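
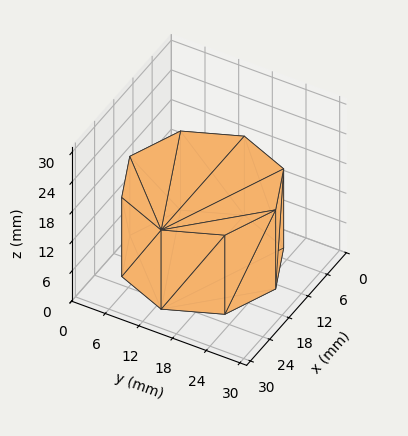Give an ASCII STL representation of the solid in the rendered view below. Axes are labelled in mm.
Reading the render: the shape is a regular 8-sided prism (a cylinder approximated with 8 flat sides), circumscribed radius ≈ 13 mm, height ≈ 16 mm (dimensions read to the nearest mm from the axis ticks). For the STL, each face is triangulated and given an outward normal.

solid part
  facet normal 0.0000 0.0000 -1.0000
    outer loop
      vertex 13.00 26.00 0.00
      vertex 22.19 22.19 0.00
      vertex 26.00 13.00 0.00
    endloop
  endfacet
  facet normal 0.0000 0.0000 -1.0000
    outer loop
      vertex 3.81 22.19 0.00
      vertex 13.00 26.00 0.00
      vertex 26.00 13.00 0.00
    endloop
  endfacet
  facet normal 0.0000 0.0000 -1.0000
    outer loop
      vertex 0.00 13.00 0.00
      vertex 3.81 22.19 0.00
      vertex 26.00 13.00 0.00
    endloop
  endfacet
  facet normal 0.0000 0.0000 -1.0000
    outer loop
      vertex 3.81 3.81 0.00
      vertex 0.00 13.00 0.00
      vertex 26.00 13.00 0.00
    endloop
  endfacet
  facet normal 0.0000 0.0000 -1.0000
    outer loop
      vertex 13.00 0.00 0.00
      vertex 3.81 3.81 0.00
      vertex 26.00 13.00 0.00
    endloop
  endfacet
  facet normal 0.0000 0.0000 -1.0000
    outer loop
      vertex 22.19 3.81 0.00
      vertex 13.00 0.00 0.00
      vertex 26.00 13.00 0.00
    endloop
  endfacet
  facet normal 0.0000 0.0000 1.0000
    outer loop
      vertex 26.00 13.00 16.00
      vertex 22.19 22.19 16.00
      vertex 13.00 26.00 16.00
    endloop
  endfacet
  facet normal 0.0000 0.0000 1.0000
    outer loop
      vertex 26.00 13.00 16.00
      vertex 13.00 26.00 16.00
      vertex 3.81 22.19 16.00
    endloop
  endfacet
  facet normal 0.0000 0.0000 1.0000
    outer loop
      vertex 26.00 13.00 16.00
      vertex 3.81 22.19 16.00
      vertex 0.00 13.00 16.00
    endloop
  endfacet
  facet normal 0.0000 0.0000 1.0000
    outer loop
      vertex 26.00 13.00 16.00
      vertex 0.00 13.00 16.00
      vertex 3.81 3.81 16.00
    endloop
  endfacet
  facet normal 0.0000 0.0000 1.0000
    outer loop
      vertex 26.00 13.00 16.00
      vertex 3.81 3.81 16.00
      vertex 13.00 0.00 16.00
    endloop
  endfacet
  facet normal 0.0000 0.0000 1.0000
    outer loop
      vertex 26.00 13.00 16.00
      vertex 13.00 0.00 16.00
      vertex 22.19 3.81 16.00
    endloop
  endfacet
  facet normal 0.9238 0.3830 0.0000
    outer loop
      vertex 26.00 13.00 0.00
      vertex 22.19 22.19 0.00
      vertex 22.19 22.19 16.00
    endloop
  endfacet
  facet normal 0.9238 0.3830 0.0000
    outer loop
      vertex 26.00 13.00 0.00
      vertex 22.19 22.19 16.00
      vertex 26.00 13.00 16.00
    endloop
  endfacet
  facet normal 0.3830 0.9238 0.0000
    outer loop
      vertex 22.19 22.19 0.00
      vertex 13.00 26.00 0.00
      vertex 13.00 26.00 16.00
    endloop
  endfacet
  facet normal 0.3830 0.9238 0.0000
    outer loop
      vertex 22.19 22.19 0.00
      vertex 13.00 26.00 16.00
      vertex 22.19 22.19 16.00
    endloop
  endfacet
  facet normal -0.3830 0.9238 0.0000
    outer loop
      vertex 13.00 26.00 0.00
      vertex 3.81 22.19 0.00
      vertex 3.81 22.19 16.00
    endloop
  endfacet
  facet normal -0.3830 0.9238 0.0000
    outer loop
      vertex 13.00 26.00 0.00
      vertex 3.81 22.19 16.00
      vertex 13.00 26.00 16.00
    endloop
  endfacet
  facet normal -0.9238 0.3830 0.0000
    outer loop
      vertex 3.81 22.19 0.00
      vertex 0.00 13.00 0.00
      vertex 0.00 13.00 16.00
    endloop
  endfacet
  facet normal -0.9238 0.3830 0.0000
    outer loop
      vertex 3.81 22.19 0.00
      vertex 0.00 13.00 16.00
      vertex 3.81 22.19 16.00
    endloop
  endfacet
  facet normal -0.9238 -0.3830 0.0000
    outer loop
      vertex 0.00 13.00 0.00
      vertex 3.81 3.81 0.00
      vertex 3.81 3.81 16.00
    endloop
  endfacet
  facet normal -0.9238 -0.3830 0.0000
    outer loop
      vertex 0.00 13.00 0.00
      vertex 3.81 3.81 16.00
      vertex 0.00 13.00 16.00
    endloop
  endfacet
  facet normal -0.3830 -0.9238 0.0000
    outer loop
      vertex 3.81 3.81 0.00
      vertex 13.00 0.00 0.00
      vertex 13.00 0.00 16.00
    endloop
  endfacet
  facet normal -0.3830 -0.9238 0.0000
    outer loop
      vertex 3.81 3.81 0.00
      vertex 13.00 0.00 16.00
      vertex 3.81 3.81 16.00
    endloop
  endfacet
  facet normal 0.3830 -0.9238 0.0000
    outer loop
      vertex 13.00 0.00 0.00
      vertex 22.19 3.81 0.00
      vertex 22.19 3.81 16.00
    endloop
  endfacet
  facet normal 0.3830 -0.9238 0.0000
    outer loop
      vertex 13.00 0.00 0.00
      vertex 22.19 3.81 16.00
      vertex 13.00 0.00 16.00
    endloop
  endfacet
  facet normal 0.9238 -0.3830 0.0000
    outer loop
      vertex 22.19 3.81 0.00
      vertex 26.00 13.00 0.00
      vertex 26.00 13.00 16.00
    endloop
  endfacet
  facet normal 0.9238 -0.3830 0.0000
    outer loop
      vertex 22.19 3.81 0.00
      vertex 26.00 13.00 16.00
      vertex 22.19 3.81 16.00
    endloop
  endfacet
endsolid part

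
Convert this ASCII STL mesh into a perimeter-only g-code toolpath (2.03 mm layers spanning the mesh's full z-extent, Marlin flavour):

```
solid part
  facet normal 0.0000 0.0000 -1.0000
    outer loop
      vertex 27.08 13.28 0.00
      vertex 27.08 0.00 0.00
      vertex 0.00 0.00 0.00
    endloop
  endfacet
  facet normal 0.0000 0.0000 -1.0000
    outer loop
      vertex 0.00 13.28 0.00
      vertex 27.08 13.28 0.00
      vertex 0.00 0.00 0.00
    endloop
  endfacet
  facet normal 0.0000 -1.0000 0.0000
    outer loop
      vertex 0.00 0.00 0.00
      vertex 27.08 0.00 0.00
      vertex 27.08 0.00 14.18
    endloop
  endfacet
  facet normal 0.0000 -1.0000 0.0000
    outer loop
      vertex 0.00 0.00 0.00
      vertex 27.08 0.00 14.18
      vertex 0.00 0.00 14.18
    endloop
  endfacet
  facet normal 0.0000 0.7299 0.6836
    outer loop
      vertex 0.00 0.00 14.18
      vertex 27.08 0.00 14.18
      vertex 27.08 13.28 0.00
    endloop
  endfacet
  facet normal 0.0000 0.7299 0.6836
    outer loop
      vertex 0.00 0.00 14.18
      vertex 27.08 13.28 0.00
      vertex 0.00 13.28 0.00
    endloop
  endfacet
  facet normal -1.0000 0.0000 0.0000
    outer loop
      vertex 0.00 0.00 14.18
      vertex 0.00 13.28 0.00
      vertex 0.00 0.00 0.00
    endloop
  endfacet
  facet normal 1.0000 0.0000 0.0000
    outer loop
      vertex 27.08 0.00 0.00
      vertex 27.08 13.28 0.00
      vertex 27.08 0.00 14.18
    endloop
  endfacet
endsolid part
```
; perimeter-only toolpath
G21 ; units = mm
G90 ; absolute positioning
G28 ; home
; layer 1
G0 Z2.03
G0 X0.00 Y0.00
G1 X27.08 Y0.00
G1 X27.08 Y11.38
G1 X0.00 Y11.38
G1 X0.00 Y0.00
; layer 2
G0 Z4.05
G0 X0.00 Y0.00
G1 X27.08 Y0.00
G1 X27.08 Y9.49
G1 X0.00 Y9.49
G1 X0.00 Y0.00
; layer 3
G0 Z6.08
G0 X0.00 Y0.00
G1 X27.08 Y0.00
G1 X27.08 Y7.59
G1 X0.00 Y7.59
G1 X0.00 Y0.00
; layer 4
G0 Z8.10
G0 X0.00 Y0.00
G1 X27.08 Y0.00
G1 X27.08 Y5.69
G1 X0.00 Y5.69
G1 X0.00 Y0.00
; layer 5
G0 Z10.13
G0 X0.00 Y0.00
G1 X27.08 Y0.00
G1 X27.08 Y3.79
G1 X0.00 Y3.79
G1 X0.00 Y0.00
; layer 6
G0 Z12.15
G0 X0.00 Y0.00
G1 X27.08 Y0.00
G1 X27.08 Y1.90
G1 X0.00 Y1.90
G1 X0.00 Y0.00
M2 ; end

The solid is a wedge (ramp): 27.1 × 13.3 mm base, rising to 14.2 mm along the y=0 edge and sloping linearly to z=0 at y=13.3. Slicing at Δz = 2.03 mm — 7 equal slices spanning the solid's height, so layer i sits at z = i·h/7 — gives 6 non-empty perimeters. Each is a 4-segment closed polygon; G0 lifts to the layer z and rapids to the start vertex, then G1 traces the edges. The cross-section shrinks linearly with z (the slice at the apex is degenerate and omitted).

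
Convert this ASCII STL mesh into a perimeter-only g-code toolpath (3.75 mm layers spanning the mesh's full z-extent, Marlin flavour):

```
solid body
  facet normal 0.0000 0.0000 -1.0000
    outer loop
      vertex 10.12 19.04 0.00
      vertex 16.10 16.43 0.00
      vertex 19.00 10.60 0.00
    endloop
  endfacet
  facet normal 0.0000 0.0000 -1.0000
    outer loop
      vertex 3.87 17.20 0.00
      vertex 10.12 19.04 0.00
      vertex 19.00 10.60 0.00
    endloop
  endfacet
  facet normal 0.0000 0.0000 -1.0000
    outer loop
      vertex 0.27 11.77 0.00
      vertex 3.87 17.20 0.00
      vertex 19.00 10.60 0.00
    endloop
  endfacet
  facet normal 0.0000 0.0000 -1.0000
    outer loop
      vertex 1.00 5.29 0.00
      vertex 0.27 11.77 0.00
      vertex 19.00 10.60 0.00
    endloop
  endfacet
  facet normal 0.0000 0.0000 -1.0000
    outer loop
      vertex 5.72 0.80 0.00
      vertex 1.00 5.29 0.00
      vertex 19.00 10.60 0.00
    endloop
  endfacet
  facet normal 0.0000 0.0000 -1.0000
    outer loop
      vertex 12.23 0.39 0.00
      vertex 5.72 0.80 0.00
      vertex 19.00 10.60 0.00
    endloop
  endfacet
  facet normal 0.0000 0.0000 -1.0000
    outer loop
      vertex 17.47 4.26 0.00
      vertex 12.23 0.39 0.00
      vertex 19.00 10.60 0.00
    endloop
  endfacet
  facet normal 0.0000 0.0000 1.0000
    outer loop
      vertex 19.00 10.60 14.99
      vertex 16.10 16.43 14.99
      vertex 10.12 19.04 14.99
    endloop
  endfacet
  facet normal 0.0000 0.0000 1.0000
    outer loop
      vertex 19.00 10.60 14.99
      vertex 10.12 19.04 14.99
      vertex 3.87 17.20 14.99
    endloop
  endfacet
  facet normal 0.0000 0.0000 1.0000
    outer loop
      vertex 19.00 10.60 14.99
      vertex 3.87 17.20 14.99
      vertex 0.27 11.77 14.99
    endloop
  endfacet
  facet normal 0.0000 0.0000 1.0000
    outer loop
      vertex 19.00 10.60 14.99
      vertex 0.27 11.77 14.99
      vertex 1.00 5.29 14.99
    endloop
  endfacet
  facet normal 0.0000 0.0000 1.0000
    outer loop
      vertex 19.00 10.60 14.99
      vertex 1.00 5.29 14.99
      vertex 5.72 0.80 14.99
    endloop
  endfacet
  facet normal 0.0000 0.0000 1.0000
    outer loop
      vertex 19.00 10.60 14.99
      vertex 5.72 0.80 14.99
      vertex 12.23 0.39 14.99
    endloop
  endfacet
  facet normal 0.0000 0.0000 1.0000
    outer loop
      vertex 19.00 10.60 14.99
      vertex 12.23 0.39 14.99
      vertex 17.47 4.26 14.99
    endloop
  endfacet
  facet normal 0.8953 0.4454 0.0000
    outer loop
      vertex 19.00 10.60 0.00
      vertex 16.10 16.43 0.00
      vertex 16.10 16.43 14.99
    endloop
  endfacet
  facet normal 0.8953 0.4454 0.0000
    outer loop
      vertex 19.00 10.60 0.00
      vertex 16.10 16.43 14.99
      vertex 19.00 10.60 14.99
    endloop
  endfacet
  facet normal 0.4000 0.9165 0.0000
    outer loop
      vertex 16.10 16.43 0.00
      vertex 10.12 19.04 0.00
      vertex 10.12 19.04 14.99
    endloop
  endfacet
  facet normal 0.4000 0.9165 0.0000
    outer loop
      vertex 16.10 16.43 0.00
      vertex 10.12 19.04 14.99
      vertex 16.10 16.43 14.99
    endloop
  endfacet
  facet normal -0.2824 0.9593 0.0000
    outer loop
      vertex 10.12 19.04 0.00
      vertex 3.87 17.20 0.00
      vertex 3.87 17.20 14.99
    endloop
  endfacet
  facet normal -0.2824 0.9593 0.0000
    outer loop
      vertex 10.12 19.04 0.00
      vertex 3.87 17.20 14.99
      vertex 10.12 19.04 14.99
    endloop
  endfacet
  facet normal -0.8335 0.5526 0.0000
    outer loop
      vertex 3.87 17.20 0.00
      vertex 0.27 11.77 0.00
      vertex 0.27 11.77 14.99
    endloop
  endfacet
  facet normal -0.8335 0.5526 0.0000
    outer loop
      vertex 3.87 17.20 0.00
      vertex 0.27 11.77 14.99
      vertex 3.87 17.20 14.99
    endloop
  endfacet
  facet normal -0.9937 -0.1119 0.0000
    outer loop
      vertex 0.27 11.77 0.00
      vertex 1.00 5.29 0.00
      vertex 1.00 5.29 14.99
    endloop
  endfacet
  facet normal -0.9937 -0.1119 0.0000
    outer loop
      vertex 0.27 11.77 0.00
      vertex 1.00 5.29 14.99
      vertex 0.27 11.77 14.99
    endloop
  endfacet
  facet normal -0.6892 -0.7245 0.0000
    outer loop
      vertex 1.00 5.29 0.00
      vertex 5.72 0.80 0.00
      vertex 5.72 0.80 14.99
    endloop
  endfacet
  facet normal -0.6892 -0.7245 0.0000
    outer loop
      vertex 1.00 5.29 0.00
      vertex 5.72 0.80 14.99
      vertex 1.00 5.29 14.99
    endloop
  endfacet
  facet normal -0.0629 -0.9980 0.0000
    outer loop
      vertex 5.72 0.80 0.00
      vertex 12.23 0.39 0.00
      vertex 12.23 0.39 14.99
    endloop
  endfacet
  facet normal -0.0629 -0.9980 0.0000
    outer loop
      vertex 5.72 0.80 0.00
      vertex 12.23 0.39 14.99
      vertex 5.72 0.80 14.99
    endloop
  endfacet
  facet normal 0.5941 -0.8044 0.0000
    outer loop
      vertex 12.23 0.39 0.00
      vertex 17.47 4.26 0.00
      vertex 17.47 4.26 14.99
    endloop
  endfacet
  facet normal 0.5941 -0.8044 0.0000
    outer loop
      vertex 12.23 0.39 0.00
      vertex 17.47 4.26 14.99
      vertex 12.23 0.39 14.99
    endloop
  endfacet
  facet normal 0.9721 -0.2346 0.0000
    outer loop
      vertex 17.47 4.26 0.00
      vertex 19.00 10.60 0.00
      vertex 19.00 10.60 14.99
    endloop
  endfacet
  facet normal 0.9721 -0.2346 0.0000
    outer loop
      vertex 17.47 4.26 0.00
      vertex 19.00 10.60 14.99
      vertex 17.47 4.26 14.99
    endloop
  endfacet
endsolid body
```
; perimeter-only toolpath
G21 ; units = mm
G90 ; absolute positioning
G28 ; home
; layer 1
G0 Z3.75
G0 X19.00 Y10.60
G1 X16.10 Y16.43
G1 X10.12 Y19.04
G1 X3.87 Y17.20
G1 X0.27 Y11.77
G1 X1.00 Y5.29
G1 X5.72 Y0.80
G1 X12.23 Y0.39
G1 X17.47 Y4.26
G1 X19.00 Y10.60
; layer 2
G0 Z7.50
G0 X19.00 Y10.60
G1 X16.10 Y16.43
G1 X10.12 Y19.04
G1 X3.87 Y17.20
G1 X0.27 Y11.77
G1 X1.00 Y5.29
G1 X5.72 Y0.80
G1 X12.23 Y0.39
G1 X17.47 Y4.26
G1 X19.00 Y10.60
; layer 3
G0 Z11.24
G0 X19.00 Y10.60
G1 X16.10 Y16.43
G1 X10.12 Y19.04
G1 X3.87 Y17.20
G1 X0.27 Y11.77
G1 X1.00 Y5.29
G1 X5.72 Y0.80
G1 X12.23 Y0.39
G1 X17.47 Y4.26
G1 X19.00 Y10.60
; layer 4
G0 Z14.99
G0 X19.00 Y10.60
G1 X16.10 Y16.43
G1 X10.12 Y19.04
G1 X3.87 Y17.20
G1 X0.27 Y11.77
G1 X1.00 Y5.29
G1 X5.72 Y0.80
G1 X12.23 Y0.39
G1 X17.47 Y4.26
G1 X19.00 Y10.60
M2 ; end

The solid is a regular 9-sided prism (a cylinder approximated with 9 flat sides), circumscribed radius ≈ 9.53 mm, height ≈ 15 mm. Slicing at Δz = 3.75 mm — 4 equal slices spanning the solid's height, so layer i sits at z = i·h/4 — gives 4 non-empty perimeters. Each is a 9-segment closed polygon; G0 lifts to the layer z and rapids to the start vertex, then G1 traces the edges.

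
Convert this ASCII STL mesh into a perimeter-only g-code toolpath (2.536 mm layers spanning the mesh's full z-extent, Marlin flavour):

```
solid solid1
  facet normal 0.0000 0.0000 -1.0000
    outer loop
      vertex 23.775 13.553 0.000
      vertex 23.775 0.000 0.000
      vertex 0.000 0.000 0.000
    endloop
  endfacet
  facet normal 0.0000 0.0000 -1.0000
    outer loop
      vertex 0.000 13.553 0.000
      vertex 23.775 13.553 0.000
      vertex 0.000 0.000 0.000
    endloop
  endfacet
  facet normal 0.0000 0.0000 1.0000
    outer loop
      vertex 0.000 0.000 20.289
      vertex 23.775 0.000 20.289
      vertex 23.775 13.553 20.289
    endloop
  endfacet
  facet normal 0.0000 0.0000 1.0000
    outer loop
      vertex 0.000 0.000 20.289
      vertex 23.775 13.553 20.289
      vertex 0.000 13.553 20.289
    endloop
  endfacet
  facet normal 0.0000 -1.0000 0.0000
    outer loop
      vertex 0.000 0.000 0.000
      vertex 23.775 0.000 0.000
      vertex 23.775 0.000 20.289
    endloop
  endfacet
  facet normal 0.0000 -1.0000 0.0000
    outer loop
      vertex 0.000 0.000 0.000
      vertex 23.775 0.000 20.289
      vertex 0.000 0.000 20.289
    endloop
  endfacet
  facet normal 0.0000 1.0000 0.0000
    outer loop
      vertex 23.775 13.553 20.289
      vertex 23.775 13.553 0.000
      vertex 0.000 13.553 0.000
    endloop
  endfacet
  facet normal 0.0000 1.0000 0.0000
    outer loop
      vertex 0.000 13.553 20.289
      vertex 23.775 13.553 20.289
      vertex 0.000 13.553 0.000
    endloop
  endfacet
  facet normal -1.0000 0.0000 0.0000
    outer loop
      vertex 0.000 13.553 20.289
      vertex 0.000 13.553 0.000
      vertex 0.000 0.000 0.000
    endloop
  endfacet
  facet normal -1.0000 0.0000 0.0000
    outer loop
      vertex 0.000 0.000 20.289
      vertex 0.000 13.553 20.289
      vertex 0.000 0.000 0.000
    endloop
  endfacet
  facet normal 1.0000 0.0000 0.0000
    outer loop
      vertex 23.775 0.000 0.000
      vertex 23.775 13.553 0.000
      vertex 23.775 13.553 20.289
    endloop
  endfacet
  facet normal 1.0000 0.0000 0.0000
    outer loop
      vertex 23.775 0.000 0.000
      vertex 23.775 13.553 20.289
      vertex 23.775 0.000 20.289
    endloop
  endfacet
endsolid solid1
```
; perimeter-only toolpath
G21 ; units = mm
G90 ; absolute positioning
G28 ; home
; layer 1
G0 Z2.536
G0 X0.000 Y0.000
G1 X23.775 Y0.000
G1 X23.775 Y13.553
G1 X0.000 Y13.553
G1 X0.000 Y0.000
; layer 2
G0 Z5.072
G0 X0.000 Y0.000
G1 X23.775 Y0.000
G1 X23.775 Y13.553
G1 X0.000 Y13.553
G1 X0.000 Y0.000
; layer 3
G0 Z7.608
G0 X0.000 Y0.000
G1 X23.775 Y0.000
G1 X23.775 Y13.553
G1 X0.000 Y13.553
G1 X0.000 Y0.000
; layer 4
G0 Z10.145
G0 X0.000 Y0.000
G1 X23.775 Y0.000
G1 X23.775 Y13.553
G1 X0.000 Y13.553
G1 X0.000 Y0.000
; layer 5
G0 Z12.681
G0 X0.000 Y0.000
G1 X23.775 Y0.000
G1 X23.775 Y13.553
G1 X0.000 Y13.553
G1 X0.000 Y0.000
; layer 6
G0 Z15.217
G0 X0.000 Y0.000
G1 X23.775 Y0.000
G1 X23.775 Y13.553
G1 X0.000 Y13.553
G1 X0.000 Y0.000
; layer 7
G0 Z17.753
G0 X0.000 Y0.000
G1 X23.775 Y0.000
G1 X23.775 Y13.553
G1 X0.000 Y13.553
G1 X0.000 Y0.000
; layer 8
G0 Z20.289
G0 X0.000 Y0.000
G1 X23.775 Y0.000
G1 X23.775 Y13.553
G1 X0.000 Y13.553
G1 X0.000 Y0.000
M2 ; end

The solid is a rectangular box, roughly 23.8 × 13.6 mm footprint and 20.3 mm tall. Slicing at Δz = 2.536 mm — 8 equal slices spanning the solid's height, so layer i sits at z = i·h/8 — gives 8 non-empty perimeters. Each is a 4-segment closed polygon; G0 lifts to the layer z and rapids to the start vertex, then G1 traces the edges.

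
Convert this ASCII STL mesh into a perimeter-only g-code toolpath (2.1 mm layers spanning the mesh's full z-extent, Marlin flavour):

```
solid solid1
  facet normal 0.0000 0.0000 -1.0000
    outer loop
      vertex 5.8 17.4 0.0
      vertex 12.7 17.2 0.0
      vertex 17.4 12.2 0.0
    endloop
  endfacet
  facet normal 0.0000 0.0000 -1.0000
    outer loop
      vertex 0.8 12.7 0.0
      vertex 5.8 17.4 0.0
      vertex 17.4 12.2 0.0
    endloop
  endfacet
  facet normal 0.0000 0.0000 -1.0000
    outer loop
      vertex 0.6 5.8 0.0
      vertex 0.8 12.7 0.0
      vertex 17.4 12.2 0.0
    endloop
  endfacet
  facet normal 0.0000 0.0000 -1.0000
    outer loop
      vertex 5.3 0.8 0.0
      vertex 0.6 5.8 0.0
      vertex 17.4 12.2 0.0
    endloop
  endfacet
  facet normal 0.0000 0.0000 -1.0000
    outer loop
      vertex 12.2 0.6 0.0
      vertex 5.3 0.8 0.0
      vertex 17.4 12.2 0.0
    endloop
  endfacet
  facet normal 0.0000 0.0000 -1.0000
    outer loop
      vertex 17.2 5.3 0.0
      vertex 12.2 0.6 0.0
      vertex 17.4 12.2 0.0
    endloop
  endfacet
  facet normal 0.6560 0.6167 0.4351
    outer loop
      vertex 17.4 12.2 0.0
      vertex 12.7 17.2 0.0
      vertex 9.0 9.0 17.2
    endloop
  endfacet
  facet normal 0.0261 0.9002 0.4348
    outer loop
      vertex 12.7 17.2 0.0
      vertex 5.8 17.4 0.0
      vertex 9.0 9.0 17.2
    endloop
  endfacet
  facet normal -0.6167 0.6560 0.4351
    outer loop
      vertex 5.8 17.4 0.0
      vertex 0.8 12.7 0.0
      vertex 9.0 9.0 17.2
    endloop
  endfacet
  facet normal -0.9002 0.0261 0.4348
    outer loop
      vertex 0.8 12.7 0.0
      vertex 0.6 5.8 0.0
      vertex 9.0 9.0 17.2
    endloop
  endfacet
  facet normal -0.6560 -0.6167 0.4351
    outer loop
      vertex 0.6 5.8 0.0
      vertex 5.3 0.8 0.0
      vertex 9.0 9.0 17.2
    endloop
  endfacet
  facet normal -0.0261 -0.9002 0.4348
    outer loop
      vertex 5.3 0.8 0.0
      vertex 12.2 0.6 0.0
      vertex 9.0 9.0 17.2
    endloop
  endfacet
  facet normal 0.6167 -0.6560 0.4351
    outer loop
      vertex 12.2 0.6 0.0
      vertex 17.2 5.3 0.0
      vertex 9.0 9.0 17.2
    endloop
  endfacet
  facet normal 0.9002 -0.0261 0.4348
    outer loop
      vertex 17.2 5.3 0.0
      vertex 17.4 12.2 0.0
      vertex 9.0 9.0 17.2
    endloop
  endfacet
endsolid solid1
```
; perimeter-only toolpath
G21 ; units = mm
G90 ; absolute positioning
G28 ; home
; layer 1
G0 Z2.1
G0 X16.3 Y11.8
G1 X12.2 Y16.2
G1 X6.2 Y16.3
G1 X1.8 Y12.2
G1 X1.6 Y6.2
G1 X5.8 Y1.8
G1 X11.8 Y1.6
G1 X16.2 Y5.8
G1 X16.3 Y11.8
; layer 2
G0 Z4.3
G0 X15.3 Y11.4
G1 X11.8 Y15.1
G1 X6.6 Y15.3
G1 X2.9 Y11.8
G1 X2.7 Y6.6
G1 X6.2 Y2.9
G1 X11.4 Y2.7
G1 X15.1 Y6.2
G1 X15.3 Y11.4
; layer 3
G0 Z6.4
G0 X14.2 Y11.0
G1 X11.3 Y14.1
G1 X7.0 Y14.2
G1 X3.9 Y11.3
G1 X3.8 Y7.0
G1 X6.7 Y3.9
G1 X11.0 Y3.8
G1 X14.1 Y6.7
G1 X14.2 Y11.0
; layer 4
G0 Z8.6
G0 X13.2 Y10.6
G1 X10.8 Y13.1
G1 X7.4 Y13.2
G1 X4.9 Y10.8
G1 X4.8 Y7.4
G1 X7.2 Y4.9
G1 X10.6 Y4.8
G1 X13.1 Y7.2
G1 X13.2 Y10.6
; layer 5
G0 Z10.8
G0 X12.1 Y10.2
G1 X10.4 Y12.1
G1 X7.8 Y12.1
G1 X5.9 Y10.4
G1 X5.8 Y7.8
G1 X7.6 Y5.9
G1 X10.2 Y5.8
G1 X12.1 Y7.6
G1 X12.1 Y10.2
; layer 6
G0 Z12.9
G0 X11.1 Y9.8
G1 X9.9 Y11.1
G1 X8.2 Y11.1
G1 X7.0 Y9.9
G1 X6.9 Y8.2
G1 X8.1 Y7.0
G1 X9.8 Y6.9
G1 X11.1 Y8.1
G1 X11.1 Y9.8
; layer 7
G0 Z15.0
G0 X10.1 Y9.4
G1 X9.5 Y10.0
G1 X8.6 Y10.1
G1 X8.0 Y9.5
G1 X8.0 Y8.6
G1 X8.5 Y8.0
G1 X9.4 Y8.0
G1 X10.0 Y8.5
G1 X10.1 Y9.4
M2 ; end

The solid is a regular 8-sided pyramid, base circumscribed radius ≈ 9 mm, apex at z ≈ 17.2 mm. Slicing at Δz = 2.1 mm — 8 equal slices spanning the solid's height, so layer i sits at z = i·h/8 — gives 7 non-empty perimeters. Each is a 8-segment closed polygon; G0 lifts to the layer z and rapids to the start vertex, then G1 traces the edges. The cross-section shrinks linearly with z (the slice at the apex is degenerate and omitted).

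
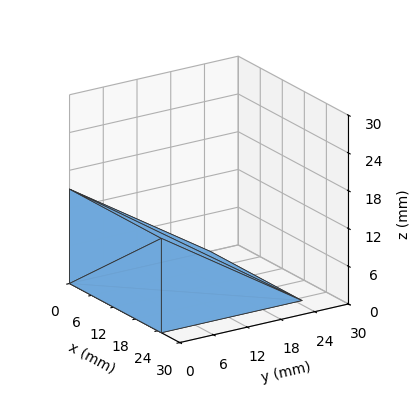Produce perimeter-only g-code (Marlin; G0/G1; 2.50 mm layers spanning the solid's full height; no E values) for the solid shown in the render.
Reading the render: the shape is a wedge (ramp): 25 × 25 mm base, rising to 15 mm along the y=0 edge and sloping linearly to z=0 at y=25 (dimensions read to the nearest mm from the axis ticks). For the g-code, the solid's height is divided into equal slices at the stated Δz and each level perimeter traced with G1 moves after a G0 lift.

; perimeter-only toolpath
G21 ; units = mm
G90 ; absolute positioning
G28 ; home
; layer 1
G0 Z2.50
G0 X0.00 Y0.00
G1 X25.00 Y0.00
G1 X25.00 Y20.83
G1 X0.00 Y20.83
G1 X0.00 Y0.00
; layer 2
G0 Z5.00
G0 X0.00 Y0.00
G1 X25.00 Y0.00
G1 X25.00 Y16.67
G1 X0.00 Y16.67
G1 X0.00 Y0.00
; layer 3
G0 Z7.50
G0 X0.00 Y0.00
G1 X25.00 Y0.00
G1 X25.00 Y12.50
G1 X0.00 Y12.50
G1 X0.00 Y0.00
; layer 4
G0 Z10.00
G0 X0.00 Y0.00
G1 X25.00 Y0.00
G1 X25.00 Y8.33
G1 X0.00 Y8.33
G1 X0.00 Y0.00
; layer 5
G0 Z12.50
G0 X0.00 Y0.00
G1 X25.00 Y0.00
G1 X25.00 Y4.17
G1 X0.00 Y4.17
G1 X0.00 Y0.00
M2 ; end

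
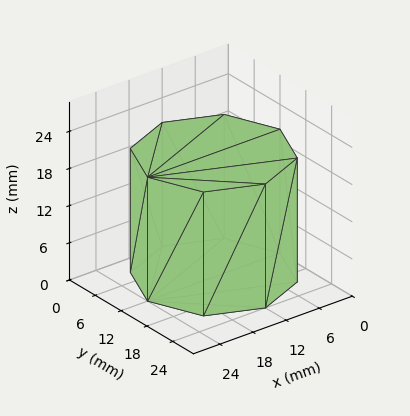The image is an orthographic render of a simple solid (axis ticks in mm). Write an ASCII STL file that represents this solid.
Reading the render: the shape is a regular 8-sided prism (a cylinder approximated with 8 flat sides), circumscribed radius ≈ 12 mm, height ≈ 20 mm (dimensions read to the nearest mm from the axis ticks). For the STL, each face is triangulated and given an outward normal.

solid part
  facet normal 0.0000 0.0000 -1.0000
    outer loop
      vertex 12.0 24.0 0.0
      vertex 20.5 20.5 0.0
      vertex 24.0 12.0 0.0
    endloop
  endfacet
  facet normal 0.0000 0.0000 -1.0000
    outer loop
      vertex 3.5 20.5 0.0
      vertex 12.0 24.0 0.0
      vertex 24.0 12.0 0.0
    endloop
  endfacet
  facet normal 0.0000 0.0000 -1.0000
    outer loop
      vertex 0.0 12.0 0.0
      vertex 3.5 20.5 0.0
      vertex 24.0 12.0 0.0
    endloop
  endfacet
  facet normal 0.0000 0.0000 -1.0000
    outer loop
      vertex 3.5 3.5 0.0
      vertex 0.0 12.0 0.0
      vertex 24.0 12.0 0.0
    endloop
  endfacet
  facet normal 0.0000 0.0000 -1.0000
    outer loop
      vertex 12.0 0.0 0.0
      vertex 3.5 3.5 0.0
      vertex 24.0 12.0 0.0
    endloop
  endfacet
  facet normal 0.0000 0.0000 -1.0000
    outer loop
      vertex 20.5 3.5 0.0
      vertex 12.0 0.0 0.0
      vertex 24.0 12.0 0.0
    endloop
  endfacet
  facet normal 0.0000 0.0000 1.0000
    outer loop
      vertex 24.0 12.0 20.0
      vertex 20.5 20.5 20.0
      vertex 12.0 24.0 20.0
    endloop
  endfacet
  facet normal 0.0000 0.0000 1.0000
    outer loop
      vertex 24.0 12.0 20.0
      vertex 12.0 24.0 20.0
      vertex 3.5 20.5 20.0
    endloop
  endfacet
  facet normal 0.0000 0.0000 1.0000
    outer loop
      vertex 24.0 12.0 20.0
      vertex 3.5 20.5 20.0
      vertex 0.0 12.0 20.0
    endloop
  endfacet
  facet normal 0.0000 0.0000 1.0000
    outer loop
      vertex 24.0 12.0 20.0
      vertex 0.0 12.0 20.0
      vertex 3.5 3.5 20.0
    endloop
  endfacet
  facet normal 0.0000 0.0000 1.0000
    outer loop
      vertex 24.0 12.0 20.0
      vertex 3.5 3.5 20.0
      vertex 12.0 0.0 20.0
    endloop
  endfacet
  facet normal 0.0000 0.0000 1.0000
    outer loop
      vertex 24.0 12.0 20.0
      vertex 12.0 0.0 20.0
      vertex 20.5 3.5 20.0
    endloop
  endfacet
  facet normal 0.9247 0.3807 0.0000
    outer loop
      vertex 24.0 12.0 0.0
      vertex 20.5 20.5 0.0
      vertex 20.5 20.5 20.0
    endloop
  endfacet
  facet normal 0.9247 0.3807 0.0000
    outer loop
      vertex 24.0 12.0 0.0
      vertex 20.5 20.5 20.0
      vertex 24.0 12.0 20.0
    endloop
  endfacet
  facet normal 0.3807 0.9247 0.0000
    outer loop
      vertex 20.5 20.5 0.0
      vertex 12.0 24.0 0.0
      vertex 12.0 24.0 20.0
    endloop
  endfacet
  facet normal 0.3807 0.9247 0.0000
    outer loop
      vertex 20.5 20.5 0.0
      vertex 12.0 24.0 20.0
      vertex 20.5 20.5 20.0
    endloop
  endfacet
  facet normal -0.3807 0.9247 0.0000
    outer loop
      vertex 12.0 24.0 0.0
      vertex 3.5 20.5 0.0
      vertex 3.5 20.5 20.0
    endloop
  endfacet
  facet normal -0.3807 0.9247 0.0000
    outer loop
      vertex 12.0 24.0 0.0
      vertex 3.5 20.5 20.0
      vertex 12.0 24.0 20.0
    endloop
  endfacet
  facet normal -0.9247 0.3807 0.0000
    outer loop
      vertex 3.5 20.5 0.0
      vertex 0.0 12.0 0.0
      vertex 0.0 12.0 20.0
    endloop
  endfacet
  facet normal -0.9247 0.3807 0.0000
    outer loop
      vertex 3.5 20.5 0.0
      vertex 0.0 12.0 20.0
      vertex 3.5 20.5 20.0
    endloop
  endfacet
  facet normal -0.9247 -0.3807 0.0000
    outer loop
      vertex 0.0 12.0 0.0
      vertex 3.5 3.5 0.0
      vertex 3.5 3.5 20.0
    endloop
  endfacet
  facet normal -0.9247 -0.3807 0.0000
    outer loop
      vertex 0.0 12.0 0.0
      vertex 3.5 3.5 20.0
      vertex 0.0 12.0 20.0
    endloop
  endfacet
  facet normal -0.3807 -0.9247 0.0000
    outer loop
      vertex 3.5 3.5 0.0
      vertex 12.0 0.0 0.0
      vertex 12.0 0.0 20.0
    endloop
  endfacet
  facet normal -0.3807 -0.9247 0.0000
    outer loop
      vertex 3.5 3.5 0.0
      vertex 12.0 0.0 20.0
      vertex 3.5 3.5 20.0
    endloop
  endfacet
  facet normal 0.3807 -0.9247 0.0000
    outer loop
      vertex 12.0 0.0 0.0
      vertex 20.5 3.5 0.0
      vertex 20.5 3.5 20.0
    endloop
  endfacet
  facet normal 0.3807 -0.9247 0.0000
    outer loop
      vertex 12.0 0.0 0.0
      vertex 20.5 3.5 20.0
      vertex 12.0 0.0 20.0
    endloop
  endfacet
  facet normal 0.9247 -0.3807 0.0000
    outer loop
      vertex 20.5 3.5 0.0
      vertex 24.0 12.0 0.0
      vertex 24.0 12.0 20.0
    endloop
  endfacet
  facet normal 0.9247 -0.3807 0.0000
    outer loop
      vertex 20.5 3.5 0.0
      vertex 24.0 12.0 20.0
      vertex 20.5 3.5 20.0
    endloop
  endfacet
endsolid part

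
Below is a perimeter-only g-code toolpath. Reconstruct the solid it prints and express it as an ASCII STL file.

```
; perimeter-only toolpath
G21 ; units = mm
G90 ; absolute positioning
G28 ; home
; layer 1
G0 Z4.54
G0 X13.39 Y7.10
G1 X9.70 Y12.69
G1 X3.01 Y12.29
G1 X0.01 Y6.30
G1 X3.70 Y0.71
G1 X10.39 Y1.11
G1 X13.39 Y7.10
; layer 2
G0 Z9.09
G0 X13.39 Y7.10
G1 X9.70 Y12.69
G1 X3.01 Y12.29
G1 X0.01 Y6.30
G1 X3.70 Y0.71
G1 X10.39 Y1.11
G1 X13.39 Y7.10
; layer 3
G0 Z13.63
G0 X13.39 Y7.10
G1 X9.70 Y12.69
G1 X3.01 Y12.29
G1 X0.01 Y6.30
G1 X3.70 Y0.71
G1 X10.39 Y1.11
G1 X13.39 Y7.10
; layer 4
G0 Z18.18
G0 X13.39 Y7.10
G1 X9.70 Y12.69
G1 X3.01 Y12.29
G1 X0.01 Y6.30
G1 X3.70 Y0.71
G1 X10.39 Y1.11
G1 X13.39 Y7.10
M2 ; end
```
solid part
  facet normal 0.0000 0.0000 -1.0000
    outer loop
      vertex 3.01 12.29 0.00
      vertex 9.70 12.69 0.00
      vertex 13.39 7.10 0.00
    endloop
  endfacet
  facet normal 0.0000 0.0000 -1.0000
    outer loop
      vertex 0.01 6.30 0.00
      vertex 3.01 12.29 0.00
      vertex 13.39 7.10 0.00
    endloop
  endfacet
  facet normal 0.0000 0.0000 -1.0000
    outer loop
      vertex 3.70 0.71 0.00
      vertex 0.01 6.30 0.00
      vertex 13.39 7.10 0.00
    endloop
  endfacet
  facet normal 0.0000 0.0000 -1.0000
    outer loop
      vertex 10.39 1.11 0.00
      vertex 3.70 0.71 0.00
      vertex 13.39 7.10 0.00
    endloop
  endfacet
  facet normal 0.0000 0.0000 1.0000
    outer loop
      vertex 13.39 7.10 18.18
      vertex 9.70 12.69 18.18
      vertex 3.01 12.29 18.18
    endloop
  endfacet
  facet normal 0.0000 0.0000 1.0000
    outer loop
      vertex 13.39 7.10 18.18
      vertex 3.01 12.29 18.18
      vertex 0.01 6.30 18.18
    endloop
  endfacet
  facet normal 0.0000 0.0000 1.0000
    outer loop
      vertex 13.39 7.10 18.18
      vertex 0.01 6.30 18.18
      vertex 3.70 0.71 18.18
    endloop
  endfacet
  facet normal 0.0000 0.0000 1.0000
    outer loop
      vertex 13.39 7.10 18.18
      vertex 3.70 0.71 18.18
      vertex 10.39 1.11 18.18
    endloop
  endfacet
  facet normal 0.8346 0.5509 0.0000
    outer loop
      vertex 13.39 7.10 0.00
      vertex 9.70 12.69 0.00
      vertex 9.70 12.69 18.18
    endloop
  endfacet
  facet normal 0.8346 0.5509 0.0000
    outer loop
      vertex 13.39 7.10 0.00
      vertex 9.70 12.69 18.18
      vertex 13.39 7.10 18.18
    endloop
  endfacet
  facet normal -0.0597 0.9982 0.0000
    outer loop
      vertex 9.70 12.69 0.00
      vertex 3.01 12.29 0.00
      vertex 3.01 12.29 18.18
    endloop
  endfacet
  facet normal -0.0597 0.9982 0.0000
    outer loop
      vertex 9.70 12.69 0.00
      vertex 3.01 12.29 18.18
      vertex 9.70 12.69 18.18
    endloop
  endfacet
  facet normal -0.8941 0.4478 0.0000
    outer loop
      vertex 3.01 12.29 0.00
      vertex 0.01 6.30 0.00
      vertex 0.01 6.30 18.18
    endloop
  endfacet
  facet normal -0.8941 0.4478 0.0000
    outer loop
      vertex 3.01 12.29 0.00
      vertex 0.01 6.30 18.18
      vertex 3.01 12.29 18.18
    endloop
  endfacet
  facet normal -0.8346 -0.5509 0.0000
    outer loop
      vertex 0.01 6.30 0.00
      vertex 3.70 0.71 0.00
      vertex 3.70 0.71 18.18
    endloop
  endfacet
  facet normal -0.8346 -0.5509 0.0000
    outer loop
      vertex 0.01 6.30 0.00
      vertex 3.70 0.71 18.18
      vertex 0.01 6.30 18.18
    endloop
  endfacet
  facet normal 0.0597 -0.9982 0.0000
    outer loop
      vertex 3.70 0.71 0.00
      vertex 10.39 1.11 0.00
      vertex 10.39 1.11 18.18
    endloop
  endfacet
  facet normal 0.0597 -0.9982 0.0000
    outer loop
      vertex 3.70 0.71 0.00
      vertex 10.39 1.11 18.18
      vertex 3.70 0.71 18.18
    endloop
  endfacet
  facet normal 0.8941 -0.4478 0.0000
    outer loop
      vertex 10.39 1.11 0.00
      vertex 13.39 7.10 0.00
      vertex 13.39 7.10 18.18
    endloop
  endfacet
  facet normal 0.8941 -0.4478 0.0000
    outer loop
      vertex 10.39 1.11 0.00
      vertex 13.39 7.10 18.18
      vertex 10.39 1.11 18.18
    endloop
  endfacet
endsolid part

The G0 Z moves step by Δz≈4.54 mm. Every layer's G1 loop is the same polygon, so the solid is a straight extrusion of it from z=0 to z≈18.2. Closing with flat bottom and top caps and triangulating gives 20 facets — a regular 6-sided prism (a cylinder approximated with 6 flat sides), circumscribed radius ≈ 6.7 mm, height ≈ 18.2 mm.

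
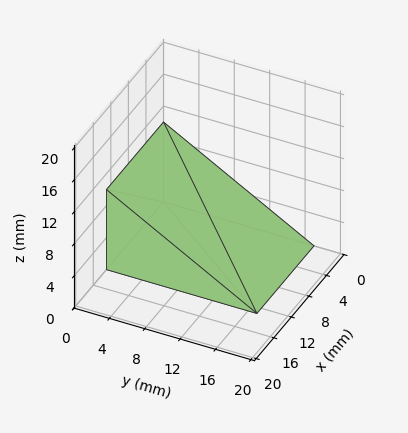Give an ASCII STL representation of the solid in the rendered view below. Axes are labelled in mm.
Reading the render: the shape is a wedge (ramp): 13 × 17 mm base, rising to 10 mm along the y=0 edge and sloping linearly to z=0 at y=17 (dimensions read to the nearest mm from the axis ticks). For the STL, each face is triangulated and given an outward normal.

solid part
  facet normal 0.0000 0.0000 -1.0000
    outer loop
      vertex 13.00 17.00 0.00
      vertex 13.00 0.00 0.00
      vertex 0.00 0.00 0.00
    endloop
  endfacet
  facet normal 0.0000 0.0000 -1.0000
    outer loop
      vertex 0.00 17.00 0.00
      vertex 13.00 17.00 0.00
      vertex 0.00 0.00 0.00
    endloop
  endfacet
  facet normal 0.0000 -1.0000 0.0000
    outer loop
      vertex 0.00 0.00 0.00
      vertex 13.00 0.00 0.00
      vertex 13.00 0.00 10.00
    endloop
  endfacet
  facet normal 0.0000 -1.0000 0.0000
    outer loop
      vertex 0.00 0.00 0.00
      vertex 13.00 0.00 10.00
      vertex 0.00 0.00 10.00
    endloop
  endfacet
  facet normal 0.0000 0.5070 0.8619
    outer loop
      vertex 0.00 0.00 10.00
      vertex 13.00 0.00 10.00
      vertex 13.00 17.00 0.00
    endloop
  endfacet
  facet normal 0.0000 0.5070 0.8619
    outer loop
      vertex 0.00 0.00 10.00
      vertex 13.00 17.00 0.00
      vertex 0.00 17.00 0.00
    endloop
  endfacet
  facet normal -1.0000 0.0000 0.0000
    outer loop
      vertex 0.00 0.00 10.00
      vertex 0.00 17.00 0.00
      vertex 0.00 0.00 0.00
    endloop
  endfacet
  facet normal 1.0000 0.0000 0.0000
    outer loop
      vertex 13.00 0.00 0.00
      vertex 13.00 17.00 0.00
      vertex 13.00 0.00 10.00
    endloop
  endfacet
endsolid part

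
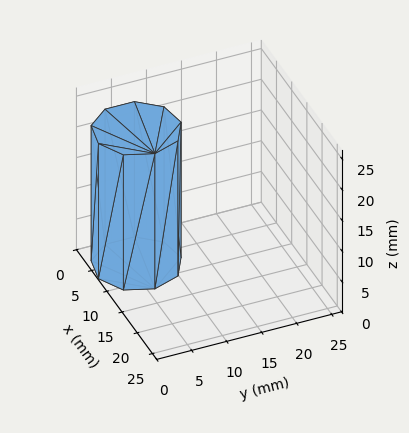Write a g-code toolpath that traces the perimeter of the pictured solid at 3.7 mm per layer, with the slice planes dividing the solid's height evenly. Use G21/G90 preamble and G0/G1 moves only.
Reading the render: the shape is a regular 9-sided prism (a cylinder approximated with 9 flat sides), circumscribed radius ≈ 6 mm, height ≈ 22 mm (dimensions read to the nearest mm from the axis ticks). For the g-code, the solid's height is divided into equal slices at the stated Δz and each level perimeter traced with G1 moves after a G0 lift.

; perimeter-only toolpath
G21 ; units = mm
G90 ; absolute positioning
G28 ; home
; layer 1
G0 Z3.7
G0 X12.0 Y6.0
G1 X10.6 Y9.9
G1 X7.0 Y11.9
G1 X3.0 Y11.2
G1 X0.4 Y8.1
G1 X0.4 Y3.9
G1 X3.0 Y0.8
G1 X7.0 Y0.1
G1 X10.6 Y2.1
G1 X12.0 Y6.0
; layer 2
G0 Z7.3
G0 X12.0 Y6.0
G1 X10.6 Y9.9
G1 X7.0 Y11.9
G1 X3.0 Y11.2
G1 X0.4 Y8.1
G1 X0.4 Y3.9
G1 X3.0 Y0.8
G1 X7.0 Y0.1
G1 X10.6 Y2.1
G1 X12.0 Y6.0
; layer 3
G0 Z11.0
G0 X12.0 Y6.0
G1 X10.6 Y9.9
G1 X7.0 Y11.9
G1 X3.0 Y11.2
G1 X0.4 Y8.1
G1 X0.4 Y3.9
G1 X3.0 Y0.8
G1 X7.0 Y0.1
G1 X10.6 Y2.1
G1 X12.0 Y6.0
; layer 4
G0 Z14.7
G0 X12.0 Y6.0
G1 X10.6 Y9.9
G1 X7.0 Y11.9
G1 X3.0 Y11.2
G1 X0.4 Y8.1
G1 X0.4 Y3.9
G1 X3.0 Y0.8
G1 X7.0 Y0.1
G1 X10.6 Y2.1
G1 X12.0 Y6.0
; layer 5
G0 Z18.3
G0 X12.0 Y6.0
G1 X10.6 Y9.9
G1 X7.0 Y11.9
G1 X3.0 Y11.2
G1 X0.4 Y8.1
G1 X0.4 Y3.9
G1 X3.0 Y0.8
G1 X7.0 Y0.1
G1 X10.6 Y2.1
G1 X12.0 Y6.0
; layer 6
G0 Z22.0
G0 X12.0 Y6.0
G1 X10.6 Y9.9
G1 X7.0 Y11.9
G1 X3.0 Y11.2
G1 X0.4 Y8.1
G1 X0.4 Y3.9
G1 X3.0 Y0.8
G1 X7.0 Y0.1
G1 X10.6 Y2.1
G1 X12.0 Y6.0
M2 ; end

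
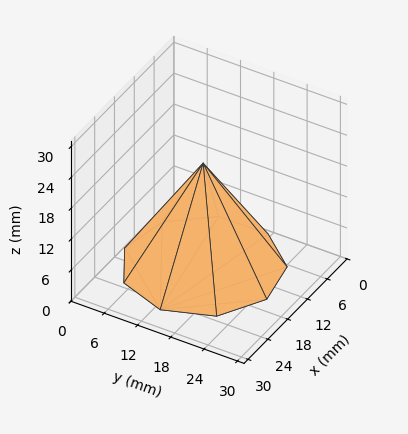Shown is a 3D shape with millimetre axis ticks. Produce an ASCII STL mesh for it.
Reading the render: the shape is a regular 9-sided pyramid, base circumscribed radius ≈ 13 mm, apex at z ≈ 20 mm (dimensions read to the nearest mm from the axis ticks). For the STL, each face is triangulated and given an outward normal.

solid part
  facet normal 0.0000 0.0000 -1.0000
    outer loop
      vertex 15.257 25.803 0.000
      vertex 22.959 21.356 0.000
      vertex 26.000 13.000 0.000
    endloop
  endfacet
  facet normal 0.0000 0.0000 -1.0000
    outer loop
      vertex 6.500 24.258 0.000
      vertex 15.257 25.803 0.000
      vertex 26.000 13.000 0.000
    endloop
  endfacet
  facet normal 0.0000 0.0000 -1.0000
    outer loop
      vertex 0.784 17.446 0.000
      vertex 6.500 24.258 0.000
      vertex 26.000 13.000 0.000
    endloop
  endfacet
  facet normal 0.0000 0.0000 -1.0000
    outer loop
      vertex 0.784 8.554 0.000
      vertex 0.784 17.446 0.000
      vertex 26.000 13.000 0.000
    endloop
  endfacet
  facet normal 0.0000 0.0000 -1.0000
    outer loop
      vertex 6.500 1.742 0.000
      vertex 0.784 8.554 0.000
      vertex 26.000 13.000 0.000
    endloop
  endfacet
  facet normal 0.0000 0.0000 -1.0000
    outer loop
      vertex 15.257 0.197 0.000
      vertex 6.500 1.742 0.000
      vertex 26.000 13.000 0.000
    endloop
  endfacet
  facet normal 0.0000 0.0000 -1.0000
    outer loop
      vertex 22.959 4.644 0.000
      vertex 15.257 0.197 0.000
      vertex 26.000 13.000 0.000
    endloop
  endfacet
  facet normal 0.8019 0.2919 0.5213
    outer loop
      vertex 26.000 13.000 0.000
      vertex 22.959 21.356 0.000
      vertex 13.000 13.000 20.000
    endloop
  endfacet
  facet normal 0.4267 0.7391 0.5213
    outer loop
      vertex 22.959 21.356 0.000
      vertex 15.257 25.803 0.000
      vertex 13.000 13.000 20.000
    endloop
  endfacet
  facet normal -0.1483 0.8404 0.5213
    outer loop
      vertex 15.257 25.803 0.000
      vertex 6.500 24.258 0.000
      vertex 13.000 13.000 20.000
    endloop
  endfacet
  facet normal -0.6537 0.5486 0.5213
    outer loop
      vertex 6.500 24.258 0.000
      vertex 0.784 17.446 0.000
      vertex 13.000 13.000 20.000
    endloop
  endfacet
  facet normal -0.8534 0.0000 0.5213
    outer loop
      vertex 0.784 17.446 0.000
      vertex 0.784 8.554 0.000
      vertex 13.000 13.000 20.000
    endloop
  endfacet
  facet normal -0.6537 -0.5486 0.5213
    outer loop
      vertex 0.784 8.554 0.000
      vertex 6.500 1.742 0.000
      vertex 13.000 13.000 20.000
    endloop
  endfacet
  facet normal -0.1483 -0.8404 0.5213
    outer loop
      vertex 6.500 1.742 0.000
      vertex 15.257 0.197 0.000
      vertex 13.000 13.000 20.000
    endloop
  endfacet
  facet normal 0.4267 -0.7391 0.5213
    outer loop
      vertex 15.257 0.197 0.000
      vertex 22.959 4.644 0.000
      vertex 13.000 13.000 20.000
    endloop
  endfacet
  facet normal 0.8019 -0.2919 0.5213
    outer loop
      vertex 22.959 4.644 0.000
      vertex 26.000 13.000 0.000
      vertex 13.000 13.000 20.000
    endloop
  endfacet
endsolid part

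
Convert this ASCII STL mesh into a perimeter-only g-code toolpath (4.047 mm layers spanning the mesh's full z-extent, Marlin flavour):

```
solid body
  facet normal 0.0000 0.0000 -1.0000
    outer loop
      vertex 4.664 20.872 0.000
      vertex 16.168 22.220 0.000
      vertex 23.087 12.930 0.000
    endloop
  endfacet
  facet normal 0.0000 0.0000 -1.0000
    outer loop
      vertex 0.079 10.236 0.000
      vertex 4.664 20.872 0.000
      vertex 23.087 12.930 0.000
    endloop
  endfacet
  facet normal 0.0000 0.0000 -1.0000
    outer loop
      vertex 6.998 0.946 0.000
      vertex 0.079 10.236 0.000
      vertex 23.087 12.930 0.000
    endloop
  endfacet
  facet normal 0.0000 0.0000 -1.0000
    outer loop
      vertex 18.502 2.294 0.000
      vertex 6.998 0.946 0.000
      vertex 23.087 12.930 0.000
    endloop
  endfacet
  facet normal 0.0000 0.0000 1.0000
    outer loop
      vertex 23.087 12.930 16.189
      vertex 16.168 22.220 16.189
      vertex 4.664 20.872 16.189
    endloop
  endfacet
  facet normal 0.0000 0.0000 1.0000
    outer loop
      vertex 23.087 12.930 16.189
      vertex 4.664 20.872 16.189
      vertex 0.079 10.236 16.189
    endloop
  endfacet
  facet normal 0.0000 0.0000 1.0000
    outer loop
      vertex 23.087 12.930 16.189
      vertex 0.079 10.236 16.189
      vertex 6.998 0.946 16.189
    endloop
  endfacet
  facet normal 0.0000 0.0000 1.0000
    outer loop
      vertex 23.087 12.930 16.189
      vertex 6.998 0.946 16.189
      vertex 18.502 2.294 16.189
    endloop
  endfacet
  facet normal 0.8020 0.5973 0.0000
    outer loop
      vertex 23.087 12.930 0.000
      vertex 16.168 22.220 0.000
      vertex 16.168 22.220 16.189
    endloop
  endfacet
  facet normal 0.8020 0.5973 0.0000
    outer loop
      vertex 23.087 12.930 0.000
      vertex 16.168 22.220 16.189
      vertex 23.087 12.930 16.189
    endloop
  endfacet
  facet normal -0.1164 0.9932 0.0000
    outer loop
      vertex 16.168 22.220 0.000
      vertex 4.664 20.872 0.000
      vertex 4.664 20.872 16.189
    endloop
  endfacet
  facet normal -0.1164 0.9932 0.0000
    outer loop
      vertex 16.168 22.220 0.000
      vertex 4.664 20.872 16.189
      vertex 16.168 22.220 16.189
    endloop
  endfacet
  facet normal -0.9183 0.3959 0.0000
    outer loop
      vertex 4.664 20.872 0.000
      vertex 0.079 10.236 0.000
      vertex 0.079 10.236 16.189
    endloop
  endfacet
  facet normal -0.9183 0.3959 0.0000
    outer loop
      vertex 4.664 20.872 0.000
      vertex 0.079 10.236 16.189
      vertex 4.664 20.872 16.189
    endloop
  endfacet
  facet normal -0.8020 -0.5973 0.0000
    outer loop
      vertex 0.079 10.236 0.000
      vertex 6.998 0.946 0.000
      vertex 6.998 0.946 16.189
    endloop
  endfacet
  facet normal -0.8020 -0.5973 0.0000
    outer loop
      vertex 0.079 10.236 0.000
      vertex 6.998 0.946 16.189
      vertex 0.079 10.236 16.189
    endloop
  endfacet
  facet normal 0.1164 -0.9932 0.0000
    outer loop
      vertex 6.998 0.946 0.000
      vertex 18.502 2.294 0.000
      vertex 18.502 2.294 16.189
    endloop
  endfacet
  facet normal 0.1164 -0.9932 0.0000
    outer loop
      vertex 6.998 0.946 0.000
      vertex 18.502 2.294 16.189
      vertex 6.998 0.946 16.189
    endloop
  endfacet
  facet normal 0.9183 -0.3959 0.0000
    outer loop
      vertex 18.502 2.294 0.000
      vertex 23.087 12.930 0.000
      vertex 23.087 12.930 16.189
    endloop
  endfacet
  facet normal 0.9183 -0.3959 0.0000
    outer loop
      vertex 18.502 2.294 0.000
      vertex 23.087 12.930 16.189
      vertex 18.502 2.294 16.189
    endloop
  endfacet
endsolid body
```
; perimeter-only toolpath
G21 ; units = mm
G90 ; absolute positioning
G28 ; home
; layer 1
G0 Z4.047
G0 X23.087 Y12.930
G1 X16.168 Y22.220
G1 X4.664 Y20.872
G1 X0.079 Y10.236
G1 X6.998 Y0.946
G1 X18.502 Y2.294
G1 X23.087 Y12.930
; layer 2
G0 Z8.095
G0 X23.087 Y12.930
G1 X16.168 Y22.220
G1 X4.664 Y20.872
G1 X0.079 Y10.236
G1 X6.998 Y0.946
G1 X18.502 Y2.294
G1 X23.087 Y12.930
; layer 3
G0 Z12.142
G0 X23.087 Y12.930
G1 X16.168 Y22.220
G1 X4.664 Y20.872
G1 X0.079 Y10.236
G1 X6.998 Y0.946
G1 X18.502 Y2.294
G1 X23.087 Y12.930
; layer 4
G0 Z16.189
G0 X23.087 Y12.930
G1 X16.168 Y22.220
G1 X4.664 Y20.872
G1 X0.079 Y10.236
G1 X6.998 Y0.946
G1 X18.502 Y2.294
G1 X23.087 Y12.930
M2 ; end

The solid is a regular 6-sided prism (a cylinder approximated with 6 flat sides), circumscribed radius ≈ 11.6 mm, height ≈ 16.2 mm. Slicing at Δz = 4.047 mm — 4 equal slices spanning the solid's height, so layer i sits at z = i·h/4 — gives 4 non-empty perimeters. Each is a 6-segment closed polygon; G0 lifts to the layer z and rapids to the start vertex, then G1 traces the edges.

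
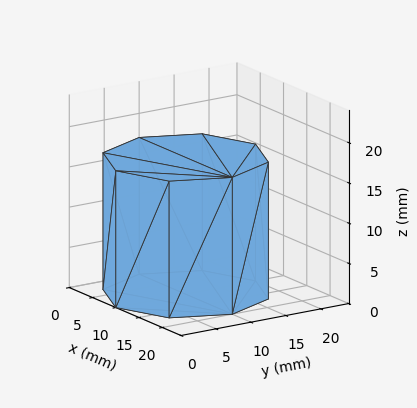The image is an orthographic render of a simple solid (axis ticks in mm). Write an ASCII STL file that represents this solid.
Reading the render: the shape is a regular 8-sided prism (a cylinder approximated with 8 flat sides), circumscribed radius ≈ 10 mm, height ≈ 17 mm (dimensions read to the nearest mm from the axis ticks). For the STL, each face is triangulated and given an outward normal.

solid part
  facet normal 0.0000 0.0000 -1.0000
    outer loop
      vertex 10.0 20.0 0.0
      vertex 17.1 17.1 0.0
      vertex 20.0 10.0 0.0
    endloop
  endfacet
  facet normal 0.0000 0.0000 -1.0000
    outer loop
      vertex 2.9 17.1 0.0
      vertex 10.0 20.0 0.0
      vertex 20.0 10.0 0.0
    endloop
  endfacet
  facet normal 0.0000 0.0000 -1.0000
    outer loop
      vertex 0.0 10.0 0.0
      vertex 2.9 17.1 0.0
      vertex 20.0 10.0 0.0
    endloop
  endfacet
  facet normal 0.0000 0.0000 -1.0000
    outer loop
      vertex 2.9 2.9 0.0
      vertex 0.0 10.0 0.0
      vertex 20.0 10.0 0.0
    endloop
  endfacet
  facet normal 0.0000 0.0000 -1.0000
    outer loop
      vertex 10.0 0.0 0.0
      vertex 2.9 2.9 0.0
      vertex 20.0 10.0 0.0
    endloop
  endfacet
  facet normal 0.0000 0.0000 -1.0000
    outer loop
      vertex 17.1 2.9 0.0
      vertex 10.0 0.0 0.0
      vertex 20.0 10.0 0.0
    endloop
  endfacet
  facet normal 0.0000 0.0000 1.0000
    outer loop
      vertex 20.0 10.0 17.0
      vertex 17.1 17.1 17.0
      vertex 10.0 20.0 17.0
    endloop
  endfacet
  facet normal 0.0000 0.0000 1.0000
    outer loop
      vertex 20.0 10.0 17.0
      vertex 10.0 20.0 17.0
      vertex 2.9 17.1 17.0
    endloop
  endfacet
  facet normal 0.0000 0.0000 1.0000
    outer loop
      vertex 20.0 10.0 17.0
      vertex 2.9 17.1 17.0
      vertex 0.0 10.0 17.0
    endloop
  endfacet
  facet normal 0.0000 0.0000 1.0000
    outer loop
      vertex 20.0 10.0 17.0
      vertex 0.0 10.0 17.0
      vertex 2.9 2.9 17.0
    endloop
  endfacet
  facet normal 0.0000 0.0000 1.0000
    outer loop
      vertex 20.0 10.0 17.0
      vertex 2.9 2.9 17.0
      vertex 10.0 0.0 17.0
    endloop
  endfacet
  facet normal 0.0000 0.0000 1.0000
    outer loop
      vertex 20.0 10.0 17.0
      vertex 10.0 0.0 17.0
      vertex 17.1 2.9 17.0
    endloop
  endfacet
  facet normal 0.9258 0.3781 0.0000
    outer loop
      vertex 20.0 10.0 0.0
      vertex 17.1 17.1 0.0
      vertex 17.1 17.1 17.0
    endloop
  endfacet
  facet normal 0.9258 0.3781 0.0000
    outer loop
      vertex 20.0 10.0 0.0
      vertex 17.1 17.1 17.0
      vertex 20.0 10.0 17.0
    endloop
  endfacet
  facet normal 0.3781 0.9258 0.0000
    outer loop
      vertex 17.1 17.1 0.0
      vertex 10.0 20.0 0.0
      vertex 10.0 20.0 17.0
    endloop
  endfacet
  facet normal 0.3781 0.9258 0.0000
    outer loop
      vertex 17.1 17.1 0.0
      vertex 10.0 20.0 17.0
      vertex 17.1 17.1 17.0
    endloop
  endfacet
  facet normal -0.3781 0.9258 0.0000
    outer loop
      vertex 10.0 20.0 0.0
      vertex 2.9 17.1 0.0
      vertex 2.9 17.1 17.0
    endloop
  endfacet
  facet normal -0.3781 0.9258 0.0000
    outer loop
      vertex 10.0 20.0 0.0
      vertex 2.9 17.1 17.0
      vertex 10.0 20.0 17.0
    endloop
  endfacet
  facet normal -0.9258 0.3781 0.0000
    outer loop
      vertex 2.9 17.1 0.0
      vertex 0.0 10.0 0.0
      vertex 0.0 10.0 17.0
    endloop
  endfacet
  facet normal -0.9258 0.3781 0.0000
    outer loop
      vertex 2.9 17.1 0.0
      vertex 0.0 10.0 17.0
      vertex 2.9 17.1 17.0
    endloop
  endfacet
  facet normal -0.9258 -0.3781 0.0000
    outer loop
      vertex 0.0 10.0 0.0
      vertex 2.9 2.9 0.0
      vertex 2.9 2.9 17.0
    endloop
  endfacet
  facet normal -0.9258 -0.3781 0.0000
    outer loop
      vertex 0.0 10.0 0.0
      vertex 2.9 2.9 17.0
      vertex 0.0 10.0 17.0
    endloop
  endfacet
  facet normal -0.3781 -0.9258 0.0000
    outer loop
      vertex 2.9 2.9 0.0
      vertex 10.0 0.0 0.0
      vertex 10.0 0.0 17.0
    endloop
  endfacet
  facet normal -0.3781 -0.9258 0.0000
    outer loop
      vertex 2.9 2.9 0.0
      vertex 10.0 0.0 17.0
      vertex 2.9 2.9 17.0
    endloop
  endfacet
  facet normal 0.3781 -0.9258 0.0000
    outer loop
      vertex 10.0 0.0 0.0
      vertex 17.1 2.9 0.0
      vertex 17.1 2.9 17.0
    endloop
  endfacet
  facet normal 0.3781 -0.9258 0.0000
    outer loop
      vertex 10.0 0.0 0.0
      vertex 17.1 2.9 17.0
      vertex 10.0 0.0 17.0
    endloop
  endfacet
  facet normal 0.9258 -0.3781 0.0000
    outer loop
      vertex 17.1 2.9 0.0
      vertex 20.0 10.0 0.0
      vertex 20.0 10.0 17.0
    endloop
  endfacet
  facet normal 0.9258 -0.3781 0.0000
    outer loop
      vertex 17.1 2.9 0.0
      vertex 20.0 10.0 17.0
      vertex 17.1 2.9 17.0
    endloop
  endfacet
endsolid part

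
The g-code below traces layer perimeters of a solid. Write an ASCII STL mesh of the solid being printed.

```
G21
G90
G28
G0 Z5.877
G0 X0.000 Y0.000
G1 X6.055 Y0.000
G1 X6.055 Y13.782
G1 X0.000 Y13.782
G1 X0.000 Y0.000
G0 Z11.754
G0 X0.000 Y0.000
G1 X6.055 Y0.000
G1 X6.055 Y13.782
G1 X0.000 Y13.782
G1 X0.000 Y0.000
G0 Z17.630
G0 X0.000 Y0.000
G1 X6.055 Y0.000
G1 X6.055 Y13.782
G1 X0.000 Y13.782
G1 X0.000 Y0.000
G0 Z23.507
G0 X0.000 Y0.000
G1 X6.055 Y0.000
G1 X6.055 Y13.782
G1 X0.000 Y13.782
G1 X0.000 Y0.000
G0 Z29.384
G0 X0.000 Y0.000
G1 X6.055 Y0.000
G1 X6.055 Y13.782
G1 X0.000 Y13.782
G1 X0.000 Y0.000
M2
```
solid part
  facet normal 0.0000 0.0000 -1.0000
    outer loop
      vertex 6.055 13.782 0.000
      vertex 6.055 0.000 0.000
      vertex 0.000 0.000 0.000
    endloop
  endfacet
  facet normal 0.0000 0.0000 -1.0000
    outer loop
      vertex 0.000 13.782 0.000
      vertex 6.055 13.782 0.000
      vertex 0.000 0.000 0.000
    endloop
  endfacet
  facet normal 0.0000 0.0000 1.0000
    outer loop
      vertex 0.000 0.000 29.384
      vertex 6.055 0.000 29.384
      vertex 6.055 13.782 29.384
    endloop
  endfacet
  facet normal 0.0000 0.0000 1.0000
    outer loop
      vertex 0.000 0.000 29.384
      vertex 6.055 13.782 29.384
      vertex 0.000 13.782 29.384
    endloop
  endfacet
  facet normal 0.0000 -1.0000 0.0000
    outer loop
      vertex 0.000 0.000 0.000
      vertex 6.055 0.000 0.000
      vertex 6.055 0.000 29.384
    endloop
  endfacet
  facet normal 0.0000 -1.0000 0.0000
    outer loop
      vertex 0.000 0.000 0.000
      vertex 6.055 0.000 29.384
      vertex 0.000 0.000 29.384
    endloop
  endfacet
  facet normal 0.0000 1.0000 0.0000
    outer loop
      vertex 6.055 13.782 29.384
      vertex 6.055 13.782 0.000
      vertex 0.000 13.782 0.000
    endloop
  endfacet
  facet normal 0.0000 1.0000 0.0000
    outer loop
      vertex 0.000 13.782 29.384
      vertex 6.055 13.782 29.384
      vertex 0.000 13.782 0.000
    endloop
  endfacet
  facet normal -1.0000 0.0000 0.0000
    outer loop
      vertex 0.000 13.782 29.384
      vertex 0.000 13.782 0.000
      vertex 0.000 0.000 0.000
    endloop
  endfacet
  facet normal -1.0000 0.0000 0.0000
    outer loop
      vertex 0.000 0.000 29.384
      vertex 0.000 13.782 29.384
      vertex 0.000 0.000 0.000
    endloop
  endfacet
  facet normal 1.0000 0.0000 0.0000
    outer loop
      vertex 6.055 0.000 0.000
      vertex 6.055 13.782 0.000
      vertex 6.055 13.782 29.384
    endloop
  endfacet
  facet normal 1.0000 0.0000 0.0000
    outer loop
      vertex 6.055 0.000 0.000
      vertex 6.055 13.782 29.384
      vertex 6.055 0.000 29.384
    endloop
  endfacet
endsolid part

The G0 Z moves step by Δz≈5.877 mm. Every layer's G1 loop is the same polygon, so the solid is a straight extrusion of it from z=0 to z≈29.4. Closing with flat bottom and top caps and triangulating gives 12 facets — a rectangular box, roughly 6.05 × 13.8 mm footprint and 29.4 mm tall.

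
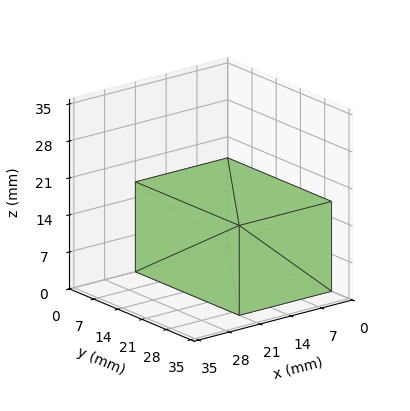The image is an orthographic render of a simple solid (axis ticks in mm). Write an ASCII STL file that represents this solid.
Reading the render: the shape is a rectangular box, roughly 21 × 30 mm footprint and 17 mm tall (dimensions read to the nearest mm from the axis ticks). For the STL, each face is triangulated and given an outward normal.

solid part
  facet normal 0.0000 0.0000 -1.0000
    outer loop
      vertex 21.000 30.000 0.000
      vertex 21.000 0.000 0.000
      vertex 0.000 0.000 0.000
    endloop
  endfacet
  facet normal 0.0000 0.0000 -1.0000
    outer loop
      vertex 0.000 30.000 0.000
      vertex 21.000 30.000 0.000
      vertex 0.000 0.000 0.000
    endloop
  endfacet
  facet normal 0.0000 0.0000 1.0000
    outer loop
      vertex 0.000 0.000 17.000
      vertex 21.000 0.000 17.000
      vertex 21.000 30.000 17.000
    endloop
  endfacet
  facet normal 0.0000 0.0000 1.0000
    outer loop
      vertex 0.000 0.000 17.000
      vertex 21.000 30.000 17.000
      vertex 0.000 30.000 17.000
    endloop
  endfacet
  facet normal 0.0000 -1.0000 0.0000
    outer loop
      vertex 0.000 0.000 0.000
      vertex 21.000 0.000 0.000
      vertex 21.000 0.000 17.000
    endloop
  endfacet
  facet normal 0.0000 -1.0000 0.0000
    outer loop
      vertex 0.000 0.000 0.000
      vertex 21.000 0.000 17.000
      vertex 0.000 0.000 17.000
    endloop
  endfacet
  facet normal 0.0000 1.0000 0.0000
    outer loop
      vertex 21.000 30.000 17.000
      vertex 21.000 30.000 0.000
      vertex 0.000 30.000 0.000
    endloop
  endfacet
  facet normal 0.0000 1.0000 0.0000
    outer loop
      vertex 0.000 30.000 17.000
      vertex 21.000 30.000 17.000
      vertex 0.000 30.000 0.000
    endloop
  endfacet
  facet normal -1.0000 0.0000 0.0000
    outer loop
      vertex 0.000 30.000 17.000
      vertex 0.000 30.000 0.000
      vertex 0.000 0.000 0.000
    endloop
  endfacet
  facet normal -1.0000 0.0000 0.0000
    outer loop
      vertex 0.000 0.000 17.000
      vertex 0.000 30.000 17.000
      vertex 0.000 0.000 0.000
    endloop
  endfacet
  facet normal 1.0000 0.0000 0.0000
    outer loop
      vertex 21.000 0.000 0.000
      vertex 21.000 30.000 0.000
      vertex 21.000 30.000 17.000
    endloop
  endfacet
  facet normal 1.0000 0.0000 0.0000
    outer loop
      vertex 21.000 0.000 0.000
      vertex 21.000 30.000 17.000
      vertex 21.000 0.000 17.000
    endloop
  endfacet
endsolid part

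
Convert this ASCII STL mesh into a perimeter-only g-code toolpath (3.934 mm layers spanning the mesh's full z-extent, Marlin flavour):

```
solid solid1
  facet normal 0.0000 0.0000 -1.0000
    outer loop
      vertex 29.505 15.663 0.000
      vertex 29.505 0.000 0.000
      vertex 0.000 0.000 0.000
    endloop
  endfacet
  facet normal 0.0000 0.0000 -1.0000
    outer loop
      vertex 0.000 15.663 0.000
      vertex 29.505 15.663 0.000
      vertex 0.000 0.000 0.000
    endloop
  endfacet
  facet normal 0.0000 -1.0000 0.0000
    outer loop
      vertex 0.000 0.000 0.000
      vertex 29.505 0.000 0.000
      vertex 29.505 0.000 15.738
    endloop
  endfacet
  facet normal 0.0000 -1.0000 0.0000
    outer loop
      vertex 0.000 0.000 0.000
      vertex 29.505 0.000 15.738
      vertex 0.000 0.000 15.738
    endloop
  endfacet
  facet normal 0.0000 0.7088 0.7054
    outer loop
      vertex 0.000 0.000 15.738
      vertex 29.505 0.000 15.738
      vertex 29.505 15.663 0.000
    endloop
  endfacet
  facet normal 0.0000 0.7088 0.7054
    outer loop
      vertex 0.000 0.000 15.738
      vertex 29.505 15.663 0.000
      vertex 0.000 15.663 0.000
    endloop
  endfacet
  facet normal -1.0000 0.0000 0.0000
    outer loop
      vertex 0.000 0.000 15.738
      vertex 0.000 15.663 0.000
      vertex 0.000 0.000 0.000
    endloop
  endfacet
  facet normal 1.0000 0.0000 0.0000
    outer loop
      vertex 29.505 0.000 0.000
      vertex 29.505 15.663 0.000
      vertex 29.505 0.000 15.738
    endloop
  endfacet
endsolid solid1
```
; perimeter-only toolpath
G21 ; units = mm
G90 ; absolute positioning
G28 ; home
; layer 1
G0 Z3.934
G0 X0.000 Y0.000
G1 X29.505 Y0.000
G1 X29.505 Y11.747
G1 X0.000 Y11.747
G1 X0.000 Y0.000
; layer 2
G0 Z7.869
G0 X0.000 Y0.000
G1 X29.505 Y0.000
G1 X29.505 Y7.832
G1 X0.000 Y7.832
G1 X0.000 Y0.000
; layer 3
G0 Z11.803
G0 X0.000 Y0.000
G1 X29.505 Y0.000
G1 X29.505 Y3.916
G1 X0.000 Y3.916
G1 X0.000 Y0.000
M2 ; end

The solid is a wedge (ramp): 29.5 × 15.7 mm base, rising to 15.7 mm along the y=0 edge and sloping linearly to z=0 at y=15.7. Slicing at Δz = 3.934 mm — 4 equal slices spanning the solid's height, so layer i sits at z = i·h/4 — gives 3 non-empty perimeters. Each is a 4-segment closed polygon; G0 lifts to the layer z and rapids to the start vertex, then G1 traces the edges. The cross-section shrinks linearly with z (the slice at the apex is degenerate and omitted).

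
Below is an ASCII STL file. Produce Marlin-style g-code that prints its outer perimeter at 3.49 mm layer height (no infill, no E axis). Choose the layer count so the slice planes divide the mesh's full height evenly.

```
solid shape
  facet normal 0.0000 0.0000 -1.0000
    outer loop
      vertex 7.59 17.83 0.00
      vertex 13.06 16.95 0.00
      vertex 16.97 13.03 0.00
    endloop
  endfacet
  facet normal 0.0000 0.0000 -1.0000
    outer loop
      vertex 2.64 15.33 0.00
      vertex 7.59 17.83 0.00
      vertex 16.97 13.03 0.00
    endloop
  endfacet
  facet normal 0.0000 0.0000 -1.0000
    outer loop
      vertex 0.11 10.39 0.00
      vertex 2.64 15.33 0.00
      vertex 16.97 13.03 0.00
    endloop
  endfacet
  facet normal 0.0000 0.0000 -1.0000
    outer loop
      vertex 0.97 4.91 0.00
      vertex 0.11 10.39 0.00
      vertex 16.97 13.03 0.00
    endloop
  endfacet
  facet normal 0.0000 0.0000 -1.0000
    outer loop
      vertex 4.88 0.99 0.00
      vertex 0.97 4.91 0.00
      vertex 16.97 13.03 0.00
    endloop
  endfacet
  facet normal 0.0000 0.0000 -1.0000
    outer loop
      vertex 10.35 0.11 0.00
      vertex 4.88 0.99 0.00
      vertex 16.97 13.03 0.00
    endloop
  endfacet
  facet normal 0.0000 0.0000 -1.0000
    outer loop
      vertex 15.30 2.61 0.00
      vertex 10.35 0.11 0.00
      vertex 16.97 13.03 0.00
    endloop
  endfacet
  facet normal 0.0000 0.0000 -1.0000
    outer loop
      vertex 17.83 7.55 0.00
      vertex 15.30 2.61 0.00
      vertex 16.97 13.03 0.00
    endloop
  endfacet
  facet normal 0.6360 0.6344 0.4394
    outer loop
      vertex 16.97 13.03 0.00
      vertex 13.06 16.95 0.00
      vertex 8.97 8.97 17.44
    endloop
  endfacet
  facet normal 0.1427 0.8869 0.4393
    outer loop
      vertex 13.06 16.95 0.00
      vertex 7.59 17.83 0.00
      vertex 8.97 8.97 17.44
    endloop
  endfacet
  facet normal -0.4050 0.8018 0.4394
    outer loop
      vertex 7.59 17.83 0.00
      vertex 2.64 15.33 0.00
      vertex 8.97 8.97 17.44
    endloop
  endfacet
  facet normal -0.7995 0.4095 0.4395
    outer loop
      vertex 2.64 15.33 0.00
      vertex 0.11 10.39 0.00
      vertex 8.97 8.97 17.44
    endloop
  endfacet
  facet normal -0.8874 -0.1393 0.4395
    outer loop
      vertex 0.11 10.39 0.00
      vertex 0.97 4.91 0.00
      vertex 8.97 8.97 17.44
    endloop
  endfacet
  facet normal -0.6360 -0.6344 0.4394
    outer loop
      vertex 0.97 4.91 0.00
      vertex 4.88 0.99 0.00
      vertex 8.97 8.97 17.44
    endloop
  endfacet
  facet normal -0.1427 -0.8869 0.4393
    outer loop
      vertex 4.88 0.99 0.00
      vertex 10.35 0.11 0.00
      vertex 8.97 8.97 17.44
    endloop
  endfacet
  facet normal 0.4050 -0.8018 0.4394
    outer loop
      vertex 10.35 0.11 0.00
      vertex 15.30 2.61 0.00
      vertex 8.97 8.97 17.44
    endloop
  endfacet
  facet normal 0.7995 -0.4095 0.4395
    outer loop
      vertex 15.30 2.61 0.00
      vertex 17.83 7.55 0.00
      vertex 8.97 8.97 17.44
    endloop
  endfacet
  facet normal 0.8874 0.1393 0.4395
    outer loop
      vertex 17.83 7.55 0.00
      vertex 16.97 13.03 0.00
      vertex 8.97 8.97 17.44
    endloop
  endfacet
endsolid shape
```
; perimeter-only toolpath
G21 ; units = mm
G90 ; absolute positioning
G28 ; home
; layer 1
G0 Z3.49
G0 X15.37 Y12.22
G1 X12.24 Y15.35
G1 X7.87 Y16.06
G1 X3.91 Y14.06
G1 X1.88 Y10.11
G1 X2.57 Y5.72
G1 X5.70 Y2.59
G1 X10.07 Y1.88
G1 X14.03 Y3.88
G1 X16.06 Y7.83
G1 X15.37 Y12.22
; layer 2
G0 Z6.98
G0 X13.77 Y11.41
G1 X11.42 Y13.76
G1 X8.14 Y14.29
G1 X5.17 Y12.79
G1 X3.65 Y9.82
G1 X4.17 Y6.53
G1 X6.52 Y4.18
G1 X9.80 Y3.65
G1 X12.77 Y5.15
G1 X14.29 Y8.12
G1 X13.77 Y11.41
; layer 3
G0 Z10.46
G0 X12.17 Y10.59
G1 X10.61 Y12.16
G1 X8.42 Y12.51
G1 X6.44 Y11.51
G1 X5.43 Y9.54
G1 X5.77 Y7.35
G1 X7.33 Y5.78
G1 X9.52 Y5.43
G1 X11.50 Y6.43
G1 X12.51 Y8.40
G1 X12.17 Y10.59
; layer 4
G0 Z13.95
G0 X10.57 Y9.78
G1 X9.79 Y10.57
G1 X8.69 Y10.74
G1 X7.70 Y10.24
G1 X7.20 Y9.25
G1 X7.37 Y8.16
G1 X8.15 Y7.37
G1 X9.25 Y7.20
G1 X10.24 Y7.70
G1 X10.74 Y8.69
G1 X10.57 Y9.78
M2 ; end

The solid is a regular 10-sided pyramid, base circumscribed radius ≈ 8.97 mm, apex at z ≈ 17.4 mm. Slicing at Δz = 3.49 mm — 5 equal slices spanning the solid's height, so layer i sits at z = i·h/5 — gives 4 non-empty perimeters. Each is a 10-segment closed polygon; G0 lifts to the layer z and rapids to the start vertex, then G1 traces the edges. The cross-section shrinks linearly with z (the slice at the apex is degenerate and omitted).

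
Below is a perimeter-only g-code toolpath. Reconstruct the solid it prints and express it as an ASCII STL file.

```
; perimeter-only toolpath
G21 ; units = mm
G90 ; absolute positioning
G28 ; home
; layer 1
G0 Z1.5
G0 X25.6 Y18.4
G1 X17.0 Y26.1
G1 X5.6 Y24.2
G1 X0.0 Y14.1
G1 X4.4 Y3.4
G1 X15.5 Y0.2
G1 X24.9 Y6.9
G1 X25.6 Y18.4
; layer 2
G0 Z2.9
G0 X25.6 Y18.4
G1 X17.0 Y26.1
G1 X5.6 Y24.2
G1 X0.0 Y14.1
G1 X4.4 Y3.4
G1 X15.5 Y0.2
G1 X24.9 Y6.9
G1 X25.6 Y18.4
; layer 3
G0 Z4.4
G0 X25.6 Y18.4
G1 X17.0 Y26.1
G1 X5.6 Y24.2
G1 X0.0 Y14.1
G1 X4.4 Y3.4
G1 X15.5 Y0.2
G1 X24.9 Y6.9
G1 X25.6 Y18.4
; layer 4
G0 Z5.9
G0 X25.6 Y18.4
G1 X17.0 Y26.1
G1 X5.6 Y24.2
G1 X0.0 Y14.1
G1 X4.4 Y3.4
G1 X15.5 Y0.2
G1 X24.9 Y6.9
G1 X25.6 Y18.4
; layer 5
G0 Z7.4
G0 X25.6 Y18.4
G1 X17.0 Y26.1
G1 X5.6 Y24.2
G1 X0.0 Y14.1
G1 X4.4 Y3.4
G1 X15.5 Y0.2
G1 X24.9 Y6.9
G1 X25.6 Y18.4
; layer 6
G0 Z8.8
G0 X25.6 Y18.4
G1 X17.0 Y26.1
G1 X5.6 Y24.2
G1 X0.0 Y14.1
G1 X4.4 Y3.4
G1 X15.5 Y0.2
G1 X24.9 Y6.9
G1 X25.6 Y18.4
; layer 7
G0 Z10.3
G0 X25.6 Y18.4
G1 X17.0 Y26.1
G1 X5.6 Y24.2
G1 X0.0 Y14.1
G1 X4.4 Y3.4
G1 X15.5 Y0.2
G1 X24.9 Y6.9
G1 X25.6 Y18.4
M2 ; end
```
solid part
  facet normal 0.0000 0.0000 -1.0000
    outer loop
      vertex 5.6 24.2 0.0
      vertex 17.0 26.1 0.0
      vertex 25.6 18.4 0.0
    endloop
  endfacet
  facet normal 0.0000 0.0000 -1.0000
    outer loop
      vertex 0.0 14.1 0.0
      vertex 5.6 24.2 0.0
      vertex 25.6 18.4 0.0
    endloop
  endfacet
  facet normal 0.0000 0.0000 -1.0000
    outer loop
      vertex 4.4 3.4 0.0
      vertex 0.0 14.1 0.0
      vertex 25.6 18.4 0.0
    endloop
  endfacet
  facet normal 0.0000 0.0000 -1.0000
    outer loop
      vertex 15.5 0.2 0.0
      vertex 4.4 3.4 0.0
      vertex 25.6 18.4 0.0
    endloop
  endfacet
  facet normal 0.0000 0.0000 -1.0000
    outer loop
      vertex 24.9 6.9 0.0
      vertex 15.5 0.2 0.0
      vertex 25.6 18.4 0.0
    endloop
  endfacet
  facet normal 0.0000 0.0000 1.0000
    outer loop
      vertex 25.6 18.4 10.3
      vertex 17.0 26.1 10.3
      vertex 5.6 24.2 10.3
    endloop
  endfacet
  facet normal 0.0000 0.0000 1.0000
    outer loop
      vertex 25.6 18.4 10.3
      vertex 5.6 24.2 10.3
      vertex 0.0 14.1 10.3
    endloop
  endfacet
  facet normal 0.0000 0.0000 1.0000
    outer loop
      vertex 25.6 18.4 10.3
      vertex 0.0 14.1 10.3
      vertex 4.4 3.4 10.3
    endloop
  endfacet
  facet normal 0.0000 0.0000 1.0000
    outer loop
      vertex 25.6 18.4 10.3
      vertex 4.4 3.4 10.3
      vertex 15.5 0.2 10.3
    endloop
  endfacet
  facet normal 0.0000 0.0000 1.0000
    outer loop
      vertex 25.6 18.4 10.3
      vertex 15.5 0.2 10.3
      vertex 24.9 6.9 10.3
    endloop
  endfacet
  facet normal 0.6670 0.7450 0.0000
    outer loop
      vertex 25.6 18.4 0.0
      vertex 17.0 26.1 0.0
      vertex 17.0 26.1 10.3
    endloop
  endfacet
  facet normal 0.6670 0.7450 0.0000
    outer loop
      vertex 25.6 18.4 0.0
      vertex 17.0 26.1 10.3
      vertex 25.6 18.4 10.3
    endloop
  endfacet
  facet normal -0.1644 0.9864 0.0000
    outer loop
      vertex 17.0 26.1 0.0
      vertex 5.6 24.2 0.0
      vertex 5.6 24.2 10.3
    endloop
  endfacet
  facet normal -0.1644 0.9864 0.0000
    outer loop
      vertex 17.0 26.1 0.0
      vertex 5.6 24.2 10.3
      vertex 17.0 26.1 10.3
    endloop
  endfacet
  facet normal -0.8746 0.4849 0.0000
    outer loop
      vertex 5.6 24.2 0.0
      vertex 0.0 14.1 0.0
      vertex 0.0 14.1 10.3
    endloop
  endfacet
  facet normal -0.8746 0.4849 0.0000
    outer loop
      vertex 5.6 24.2 0.0
      vertex 0.0 14.1 10.3
      vertex 5.6 24.2 10.3
    endloop
  endfacet
  facet normal -0.9249 -0.3803 0.0000
    outer loop
      vertex 0.0 14.1 0.0
      vertex 4.4 3.4 0.0
      vertex 4.4 3.4 10.3
    endloop
  endfacet
  facet normal -0.9249 -0.3803 0.0000
    outer loop
      vertex 0.0 14.1 0.0
      vertex 4.4 3.4 10.3
      vertex 0.0 14.1 10.3
    endloop
  endfacet
  facet normal -0.2770 -0.9609 0.0000
    outer loop
      vertex 4.4 3.4 0.0
      vertex 15.5 0.2 0.0
      vertex 15.5 0.2 10.3
    endloop
  endfacet
  facet normal -0.2770 -0.9609 0.0000
    outer loop
      vertex 4.4 3.4 0.0
      vertex 15.5 0.2 10.3
      vertex 4.4 3.4 10.3
    endloop
  endfacet
  facet normal 0.5804 -0.8143 0.0000
    outer loop
      vertex 15.5 0.2 0.0
      vertex 24.9 6.9 0.0
      vertex 24.9 6.9 10.3
    endloop
  endfacet
  facet normal 0.5804 -0.8143 0.0000
    outer loop
      vertex 15.5 0.2 0.0
      vertex 24.9 6.9 10.3
      vertex 15.5 0.2 10.3
    endloop
  endfacet
  facet normal 0.9982 -0.0608 0.0000
    outer loop
      vertex 24.9 6.9 0.0
      vertex 25.6 18.4 0.0
      vertex 25.6 18.4 10.3
    endloop
  endfacet
  facet normal 0.9982 -0.0608 0.0000
    outer loop
      vertex 24.9 6.9 0.0
      vertex 25.6 18.4 10.3
      vertex 24.9 6.9 10.3
    endloop
  endfacet
endsolid part

The G0 Z moves step by Δz≈1.5 mm. Every layer's G1 loop is the same polygon, so the solid is a straight extrusion of it from z=0 to z≈10.3. Closing with flat bottom and top caps and triangulating gives 24 facets — a regular 7-sided prism (a cylinder approximated with 7 flat sides), circumscribed radius ≈ 13.3 mm, height ≈ 10.3 mm.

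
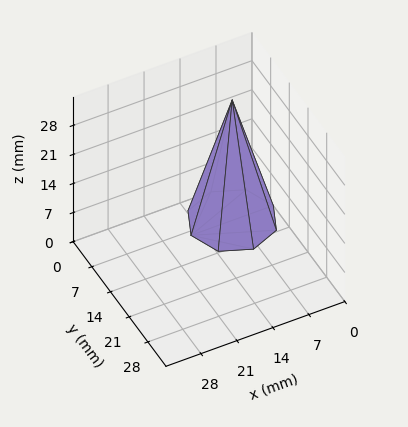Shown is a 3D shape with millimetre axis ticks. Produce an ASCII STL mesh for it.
Reading the render: the shape is a regular 8-sided pyramid, base circumscribed radius ≈ 8 mm, apex at z ≈ 29 mm (dimensions read to the nearest mm from the axis ticks). For the STL, each face is triangulated and given an outward normal.

solid part
  facet normal 0.0000 0.0000 -1.0000
    outer loop
      vertex 8.00 16.00 0.00
      vertex 13.66 13.66 0.00
      vertex 16.00 8.00 0.00
    endloop
  endfacet
  facet normal 0.0000 0.0000 -1.0000
    outer loop
      vertex 2.34 13.66 0.00
      vertex 8.00 16.00 0.00
      vertex 16.00 8.00 0.00
    endloop
  endfacet
  facet normal 0.0000 0.0000 -1.0000
    outer loop
      vertex 0.00 8.00 0.00
      vertex 2.34 13.66 0.00
      vertex 16.00 8.00 0.00
    endloop
  endfacet
  facet normal 0.0000 0.0000 -1.0000
    outer loop
      vertex 2.34 2.34 0.00
      vertex 0.00 8.00 0.00
      vertex 16.00 8.00 0.00
    endloop
  endfacet
  facet normal 0.0000 0.0000 -1.0000
    outer loop
      vertex 8.00 0.00 0.00
      vertex 2.34 2.34 0.00
      vertex 16.00 8.00 0.00
    endloop
  endfacet
  facet normal 0.0000 0.0000 -1.0000
    outer loop
      vertex 13.66 2.34 0.00
      vertex 8.00 0.00 0.00
      vertex 16.00 8.00 0.00
    endloop
  endfacet
  facet normal 0.8955 0.3702 0.2470
    outer loop
      vertex 16.00 8.00 0.00
      vertex 13.66 13.66 0.00
      vertex 8.00 8.00 29.00
    endloop
  endfacet
  facet normal 0.3702 0.8955 0.2470
    outer loop
      vertex 13.66 13.66 0.00
      vertex 8.00 16.00 0.00
      vertex 8.00 8.00 29.00
    endloop
  endfacet
  facet normal -0.3702 0.8955 0.2470
    outer loop
      vertex 8.00 16.00 0.00
      vertex 2.34 13.66 0.00
      vertex 8.00 8.00 29.00
    endloop
  endfacet
  facet normal -0.8955 0.3702 0.2470
    outer loop
      vertex 2.34 13.66 0.00
      vertex 0.00 8.00 0.00
      vertex 8.00 8.00 29.00
    endloop
  endfacet
  facet normal -0.8955 -0.3702 0.2470
    outer loop
      vertex 0.00 8.00 0.00
      vertex 2.34 2.34 0.00
      vertex 8.00 8.00 29.00
    endloop
  endfacet
  facet normal -0.3702 -0.8955 0.2470
    outer loop
      vertex 2.34 2.34 0.00
      vertex 8.00 0.00 0.00
      vertex 8.00 8.00 29.00
    endloop
  endfacet
  facet normal 0.3702 -0.8955 0.2470
    outer loop
      vertex 8.00 0.00 0.00
      vertex 13.66 2.34 0.00
      vertex 8.00 8.00 29.00
    endloop
  endfacet
  facet normal 0.8955 -0.3702 0.2470
    outer loop
      vertex 13.66 2.34 0.00
      vertex 16.00 8.00 0.00
      vertex 8.00 8.00 29.00
    endloop
  endfacet
endsolid part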